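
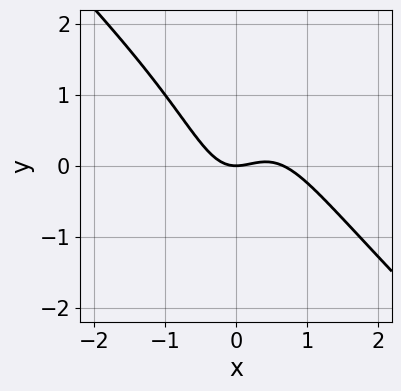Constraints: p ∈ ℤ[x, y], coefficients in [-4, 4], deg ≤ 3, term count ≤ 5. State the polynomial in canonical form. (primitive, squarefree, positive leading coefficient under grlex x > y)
First, deg p = 3.
Then, checking where it meets the axes: it crosses the y-axis at the gridline y = 0; it crosses the x-axis at the gridline x = 0.
Finally, fitting integer coefficients to these (and the overall shape) gives p.

3*x^3 + 2*x^2*y - x*y^2 - 2*x^2 + 2*y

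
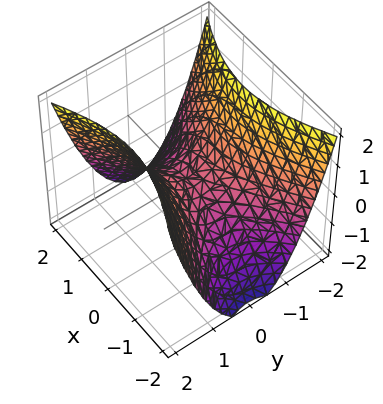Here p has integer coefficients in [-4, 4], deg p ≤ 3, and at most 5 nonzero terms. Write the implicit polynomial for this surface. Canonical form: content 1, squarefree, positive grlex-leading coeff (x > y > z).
x^2 - 2*y^2 + 2*z

(a) The degree is 2 — a saddle surface; a quadric.
(b) Symmetries: the x ↦ −x reflection is a symmetry, so x appears only in even powers; the y ↦ −y reflection is a symmetry, so y appears only in even powers.
(c) Observable constraints: one y-axis crossing is at y = 0; it meets the z-axis at z = 0 (among the integer gridlines); one x-axis crossing is at x = 0.
(d) Solving for integer coefficients yields p as stated.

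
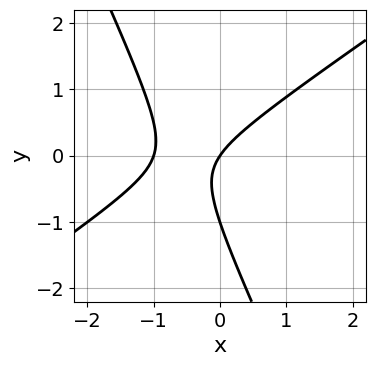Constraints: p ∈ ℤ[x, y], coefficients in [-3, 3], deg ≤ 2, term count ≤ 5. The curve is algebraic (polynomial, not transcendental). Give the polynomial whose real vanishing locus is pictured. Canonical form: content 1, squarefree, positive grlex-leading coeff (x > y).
First, degree: a generic line meets the curve in up to 2 points, so deg p = 2.
Next, reading off the gridlines: the y-axis gridline crossings are at y ∈ {-1, 0}; the x-axis gridline crossings are at x ∈ {-1, 0}.
Finally, fitting integer coefficients to these (and the overall shape) gives p.

3*x^2 - 3*x*y - 2*y^2 + 3*x - 2*y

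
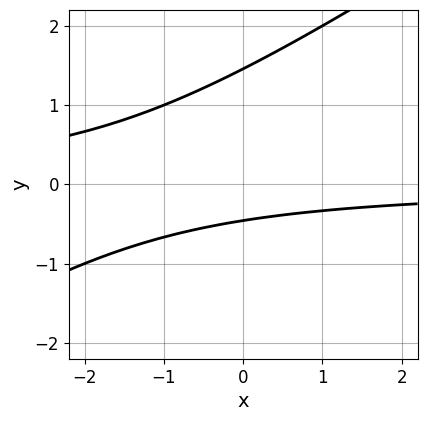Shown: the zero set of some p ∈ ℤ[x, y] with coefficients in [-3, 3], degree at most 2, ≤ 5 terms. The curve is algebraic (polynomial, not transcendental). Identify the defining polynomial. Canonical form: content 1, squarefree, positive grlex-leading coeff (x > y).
2*x*y - 3*y^2 + 3*y + 2

Degree: the shape is more complex than any degree-1 curve, so deg p = 2.
Checking where it meets the axes: no x-intercept at any integer in the box.
Matching integer coefficients to the picture gives p.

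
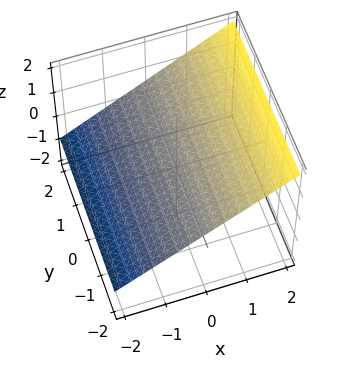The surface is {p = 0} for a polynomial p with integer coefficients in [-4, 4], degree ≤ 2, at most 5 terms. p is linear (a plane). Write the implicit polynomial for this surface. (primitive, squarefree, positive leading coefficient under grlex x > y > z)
2*x - 3*z + 2

The degree is 1 — every cross-section is a straight line — this is a plane.
From the axis intercepts and sections: it crosses the x-axis at the gridline x = -1; it misses every integer gridline on the y-axis.
Together with the visible shape, these determine p as stated.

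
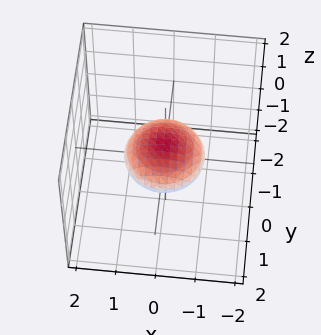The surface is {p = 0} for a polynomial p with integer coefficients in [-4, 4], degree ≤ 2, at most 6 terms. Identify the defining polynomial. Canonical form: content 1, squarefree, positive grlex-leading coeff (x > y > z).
x^2 + y^2 + 3*z^2 - 1

(a) Degree: bounded and convex; a quadric, so deg p = 2.
(b) By symmetry, the z-axis is an axis of rotation, so x and y enter only as x² + y²; mirror symmetry z ↦ −z ⇒ only even powers of z.
(c) Against the integer gridlines: the x-axis gridline crossings are at x ∈ {-1, 1}; among the integer gridlines, it crosses the y-axis at y ∈ {-1, 1}; a circular section at z = 0 has radius exactly 1.
(d) These observations pin down the coefficients.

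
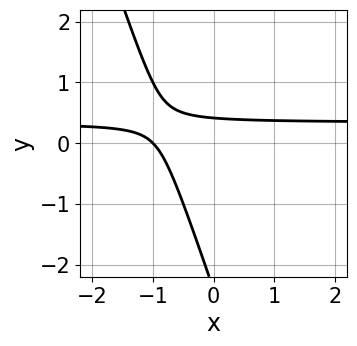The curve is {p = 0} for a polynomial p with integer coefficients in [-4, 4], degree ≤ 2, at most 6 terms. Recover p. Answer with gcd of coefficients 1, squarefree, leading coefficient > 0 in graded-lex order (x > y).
3*x*y + y^2 - x + 2*y - 1

1. Degree: a generic line meets the curve in up to 2 points, so deg p = 2.
2. Against the integer gridlines: it crosses the x-axis at the gridline x = -1.
3. Solving for integer coefficients yields p as stated.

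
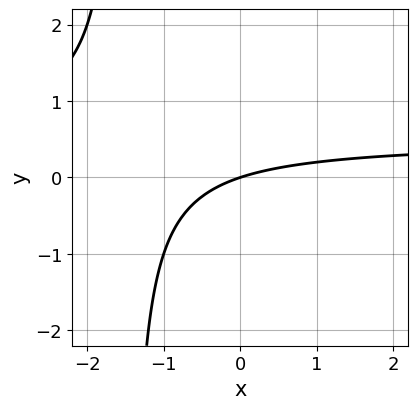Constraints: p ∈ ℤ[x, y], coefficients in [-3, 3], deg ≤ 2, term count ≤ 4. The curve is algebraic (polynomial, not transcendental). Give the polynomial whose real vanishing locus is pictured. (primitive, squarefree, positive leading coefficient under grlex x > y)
(a) The degree is 2 — no degree-1 curve has this shape.
(b) Reading off the gridlines: it meets the x-axis at x = 0 (among the integer gridlines); it meets the y-axis at y = 0 (among the integer gridlines).
(c) Fitting integer coefficients to these (and the overall shape) gives p.

2*x*y - x + 3*y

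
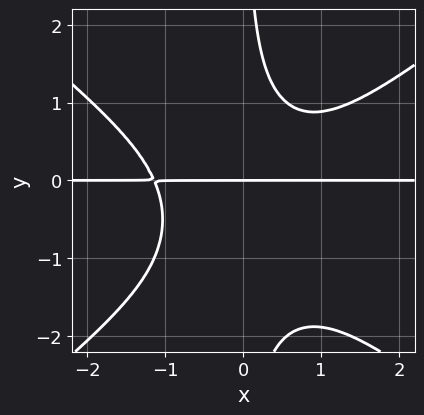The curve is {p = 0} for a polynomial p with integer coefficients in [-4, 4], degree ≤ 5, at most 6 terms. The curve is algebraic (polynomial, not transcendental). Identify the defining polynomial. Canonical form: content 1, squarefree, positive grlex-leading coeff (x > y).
(a) Degree: the shape is more complex than any degree-3 curve, so deg p = 4.
(b) Checking where it meets the axes: every point of the x-axis in the box is on the curve; one y-axis crossing is at y = 0.
(c) Solving for integer coefficients yields p as stated.

2*x^3*y - 3*x*y^3 - 3*x*y^2 + 3*y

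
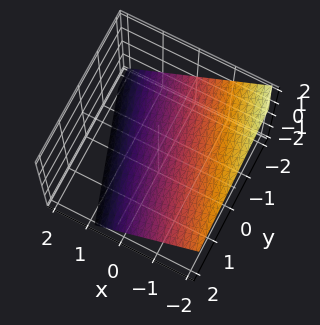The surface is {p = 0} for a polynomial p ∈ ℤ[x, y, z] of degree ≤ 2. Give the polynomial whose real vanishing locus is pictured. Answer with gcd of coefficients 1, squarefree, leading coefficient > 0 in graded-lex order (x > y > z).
3*x + y + 3*z + 2

Degree: the surface is flat (a plane), so deg p = 1.
From the axis intercepts and sections: it crosses the y-axis at the gridline y = -2.
Together with the visible shape, these determine p as stated.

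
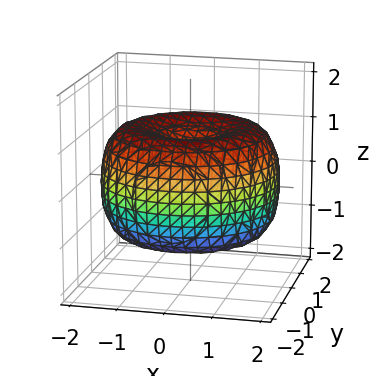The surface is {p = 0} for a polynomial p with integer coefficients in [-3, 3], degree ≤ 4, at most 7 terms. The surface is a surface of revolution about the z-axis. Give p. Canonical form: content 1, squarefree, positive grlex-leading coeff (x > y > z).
x^4 + 2*x^2*y^2 + y^4 - 3*x^2 - 3*y^2 + 3*z^2 - 2

The degree is 4 — the shape is more complex than any degree-3 surface.
By symmetry, every cross-section ⟂ z is a circle, so x, y appear only via x² + y².
Observable constraints: a circular section at z = 1 has radius between 0 and 1.
Matching integer coefficients to the picture gives p.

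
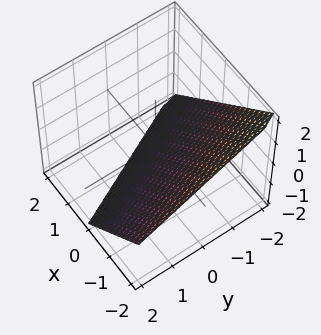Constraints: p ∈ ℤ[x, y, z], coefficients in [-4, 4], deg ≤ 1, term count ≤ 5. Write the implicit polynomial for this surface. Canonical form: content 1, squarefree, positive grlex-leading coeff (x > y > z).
(a) deg p = 1. Every cross-section is a straight line — this is a plane.
(b) Observable constraints: one y-axis crossing is at y = -2; one x-axis crossing is at x = -1.
(c) Solving for integer coefficients yields p as stated. Check: (0, 0, -1) on the z-axis lies on the surface, and p(0, 0, -1) = 0. ✓

2*x + y + 2*z + 2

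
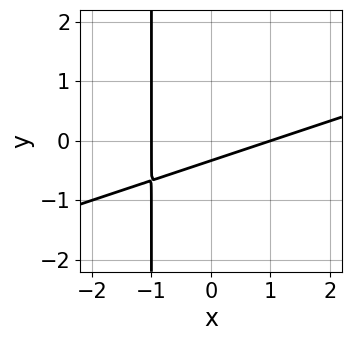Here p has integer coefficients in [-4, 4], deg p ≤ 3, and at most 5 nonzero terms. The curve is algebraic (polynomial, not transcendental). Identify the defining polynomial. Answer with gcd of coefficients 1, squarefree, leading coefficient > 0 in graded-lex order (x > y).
x^2 - 3*x*y - 3*y - 1

(a) The degree is 2 — the shape is more complex than any degree-1 curve.
(b) Observable constraints: the x-axis gridline crossings are at x ∈ {-1, 1}.
(c) These observations pin down the coefficients.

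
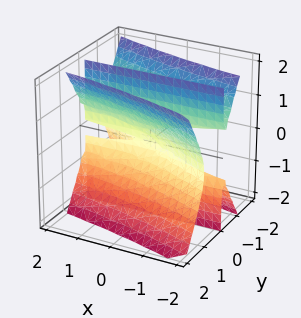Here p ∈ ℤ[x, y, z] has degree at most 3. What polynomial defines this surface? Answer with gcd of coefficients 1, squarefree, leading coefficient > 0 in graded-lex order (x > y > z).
x*y^2 + 2*y^3 - y*z^2

First, deg p = 3.
Then, reading off the gridlines: every point of the x-axis in the box is on the surface; the visible z-axis segment lies entirely on the surface; one y-axis crossing is at y = 0.
Finally, assembling these constraints gives the stated polynomial.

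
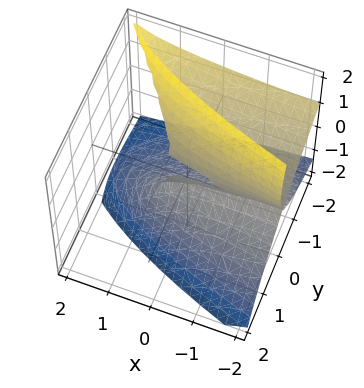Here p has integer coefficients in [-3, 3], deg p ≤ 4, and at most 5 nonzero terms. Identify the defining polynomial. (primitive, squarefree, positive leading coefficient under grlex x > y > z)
x*z^2 + 2*y*z^2 + z^3 + 2*y^2 + 2*y*z

1. I count 2 distinct pieces.
2. The degree is 3 — a generic line meets the surface in up to 3 points.
3. From the axis intercepts and sections: every point of the x-axis in the box is on the surface; one y-axis crossing is at y = 0; it meets the z-axis at z = 0 (among the integer gridlines).
4. Fitting integer coefficients to these (and the overall shape) gives p.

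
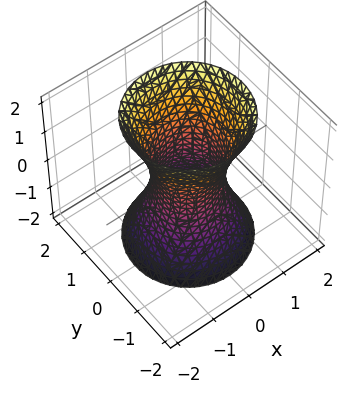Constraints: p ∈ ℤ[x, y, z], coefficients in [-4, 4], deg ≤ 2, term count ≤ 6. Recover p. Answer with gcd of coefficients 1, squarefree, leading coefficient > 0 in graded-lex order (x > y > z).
deg p = 2.
Symmetries: rotational symmetry about the z-axis ⇒ p depends on x, y only through x² + y²; the z ↦ −z reflection is a symmetry, so z appears only in even powers.
From the axis intercepts and sections: the surface avoids every integer z-axis point in the box; a circular section at z = 0 has radius between 0 and 1.
Matching integer coefficients to the picture gives p.

3*x^2 + 3*y^2 - z^2 - 2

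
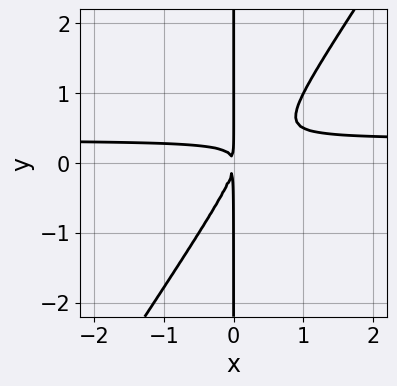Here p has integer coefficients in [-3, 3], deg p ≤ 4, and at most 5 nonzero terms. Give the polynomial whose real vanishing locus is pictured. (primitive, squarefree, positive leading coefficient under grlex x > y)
3*x^2*y - 2*x*y^2 - x^2

(a) Degree: a generic line meets the curve in up to 3 points, so deg p = 3.
(b) From the axis intercepts and sections: the visible y-axis segment lies entirely on the curve.
(c) Putting this together gives p.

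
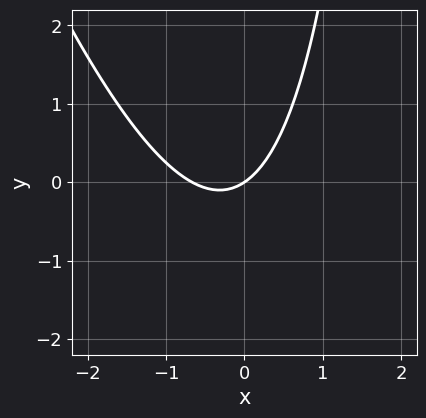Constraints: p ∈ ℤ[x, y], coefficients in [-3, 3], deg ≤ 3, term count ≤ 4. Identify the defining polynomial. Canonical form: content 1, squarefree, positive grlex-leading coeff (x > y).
3*x^2 + x*y + 2*x - 3*y

(a) deg p = 2. A generic line meets the curve in up to 2 points.
(b) From the axis intercepts and sections: it crosses the x-axis at the gridline x = 0; it meets the y-axis at y = 0 (among the integer gridlines).
(c) These observations pin down the coefficients.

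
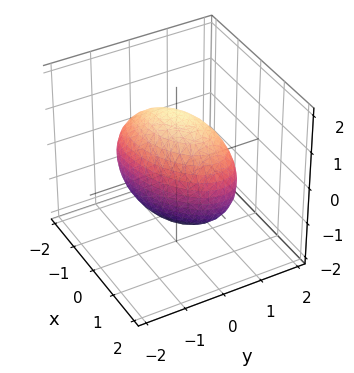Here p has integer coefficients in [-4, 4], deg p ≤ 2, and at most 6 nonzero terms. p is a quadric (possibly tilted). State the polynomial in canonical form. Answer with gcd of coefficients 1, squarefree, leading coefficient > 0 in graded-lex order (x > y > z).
(a) deg p = 2.
(b) Observable constraints: the y-axis gridline crossings are at y ∈ {-1, 1}.
(c) Assembling these constraints gives the stated polynomial.

x^2 - x*y + 2*y^2 + z^2 - 2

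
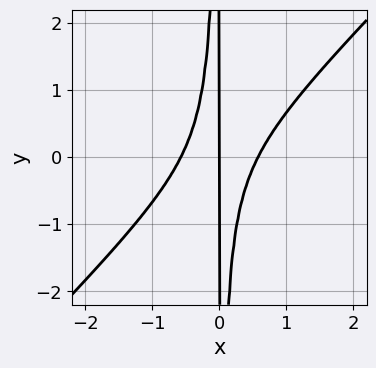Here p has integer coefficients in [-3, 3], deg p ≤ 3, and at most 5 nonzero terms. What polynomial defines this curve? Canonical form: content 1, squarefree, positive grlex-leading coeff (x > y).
Degree: the shape is more complex than any degree-2 curve, so deg p = 3.
From the visible intercepts: one x-axis crossing is at x = 0; every point of the y-axis in the box is on the curve.
Solving for integer coefficients yields p as stated.

3*x^3 - 3*x^2*y - x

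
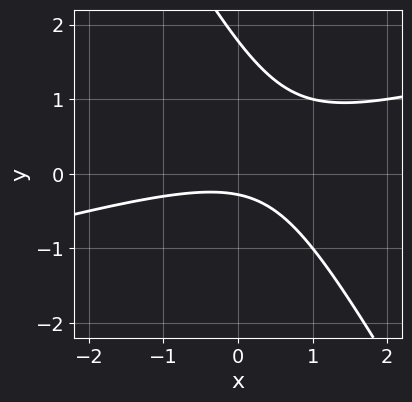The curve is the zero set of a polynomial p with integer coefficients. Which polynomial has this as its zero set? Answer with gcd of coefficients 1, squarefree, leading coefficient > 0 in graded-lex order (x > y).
x^2 - 3*x*y - 2*y^2 + 3*y + 1

First, deg p = 2. The shape is more complex than any degree-1 curve.
Then, from the visible intercepts: the curve avoids every integer x-axis point in the box.
Finally, the integer polynomial consistent with all of this is the stated p.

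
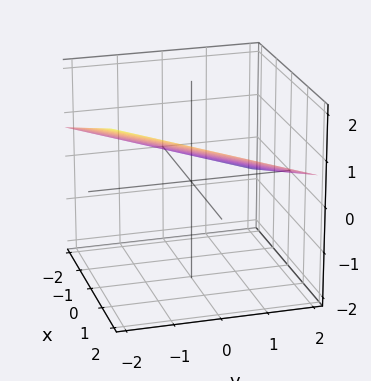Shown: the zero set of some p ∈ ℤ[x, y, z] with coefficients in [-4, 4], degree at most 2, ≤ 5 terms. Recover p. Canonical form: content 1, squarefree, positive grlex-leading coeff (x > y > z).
x - y - 3*z + 2

(a) Degree: the surface is flat (a plane), so deg p = 1.
(b) Checking where it meets the axes: it meets the y-axis at y = 2 (among the integer gridlines); it crosses the x-axis at the gridline x = -2.
(c) Fitting integer coefficients to these (and the overall shape) gives p.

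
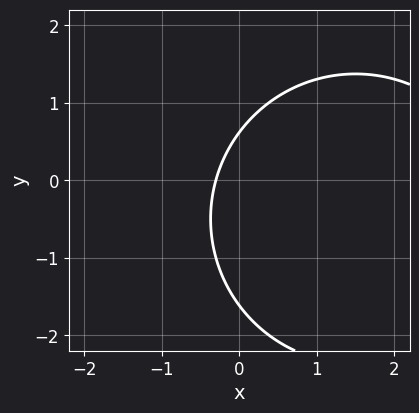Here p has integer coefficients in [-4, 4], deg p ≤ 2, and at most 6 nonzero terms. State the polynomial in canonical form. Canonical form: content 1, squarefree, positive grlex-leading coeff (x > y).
First, degree: the shape is more complex than any degree-1 curve, so deg p = 2.
Finally, solving for integer coefficients yields p as stated.

x^2 + y^2 - 3*x + y - 1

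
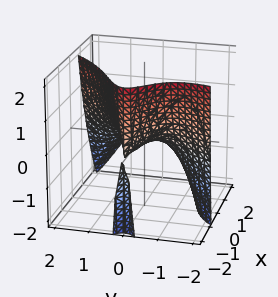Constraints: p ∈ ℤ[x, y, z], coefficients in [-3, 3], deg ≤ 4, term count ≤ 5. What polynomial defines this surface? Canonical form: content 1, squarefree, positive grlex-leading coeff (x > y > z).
2*x*y^2 - y^3 + x*z + 2*z

(a) There are 2 components.
(b) The degree is 3 — a generic line meets the surface in up to 3 points.
(c) Reading off the gridlines: one z-axis crossing is at z = 0; one y-axis crossing is at y = 0.
(d) These observations pin down the coefficients.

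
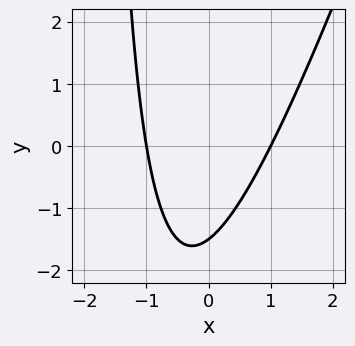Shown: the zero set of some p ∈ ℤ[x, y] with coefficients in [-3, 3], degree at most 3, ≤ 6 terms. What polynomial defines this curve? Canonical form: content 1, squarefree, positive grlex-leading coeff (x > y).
3*x^2 - x*y - 2*y - 3

(a) Degree: a generic line meets the curve in up to 2 points, so deg p = 2.
(b) Checking where it meets the axes: the x-axis gridline crossings are at x ∈ {-1, 1}.
(c) Together with the visible shape, these determine p as stated.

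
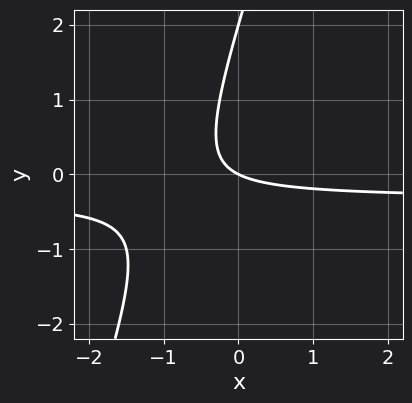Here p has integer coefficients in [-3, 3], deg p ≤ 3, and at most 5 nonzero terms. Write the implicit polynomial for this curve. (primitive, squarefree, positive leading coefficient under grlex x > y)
3*x*y - y^2 + x + 2*y

1. The degree is 2 — the shape is more complex than any degree-1 curve.
2. Observable constraints: one x-axis crossing is at x = 0; the y-axis gridline crossings are at y ∈ {0, 2}.
3. These observations pin down the coefficients.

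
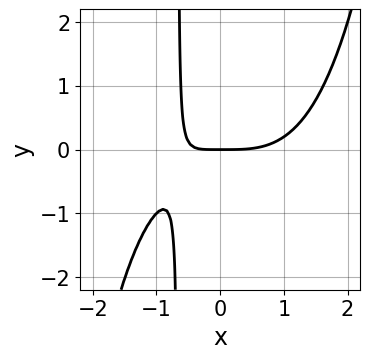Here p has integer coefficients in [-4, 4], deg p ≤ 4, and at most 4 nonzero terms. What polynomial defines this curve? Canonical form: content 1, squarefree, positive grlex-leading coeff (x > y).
The degree is 4 — no degree-3 curve has this shape.
From the axis intercepts and sections: one y-axis crossing is at y = 0; it crosses the x-axis at the gridline x = 0.
Solving for integer coefficients yields p as stated.

x^4 - 3*x*y - 2*y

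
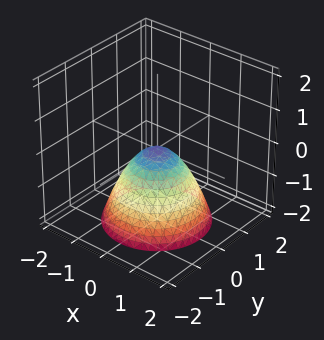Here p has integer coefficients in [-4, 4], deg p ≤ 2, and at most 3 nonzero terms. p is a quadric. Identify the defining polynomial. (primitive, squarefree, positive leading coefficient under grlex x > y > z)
x^2 + y^2 + z

First, the degree is 2 — a paraboloid; a quadric.
Then, symmetries: the surface is invariant under rotation about z: p = q(x² + y², z).
Then, reading off the gridlines: it crosses the y-axis at the gridline y = 0; a circular section at z = -2 has radius between 1 and 2; one x-axis crossing is at x = 0.
Finally, putting this together gives p.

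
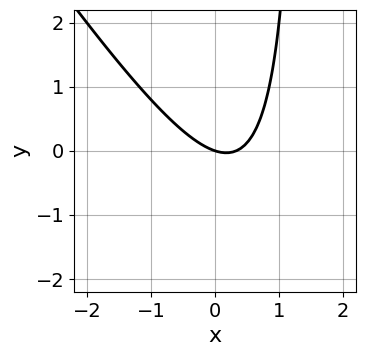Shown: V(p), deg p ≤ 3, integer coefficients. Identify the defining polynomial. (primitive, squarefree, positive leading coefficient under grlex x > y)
(a) The degree is 2 — a generic line meets the curve in up to 2 points.
(b) Observable constraints: it meets the x-axis at x = 0 (among the integer gridlines); one y-axis crossing is at y = 0.
(c) Together with the visible shape, these determine p as stated.

3*x^2 + 2*x*y - x - 3*y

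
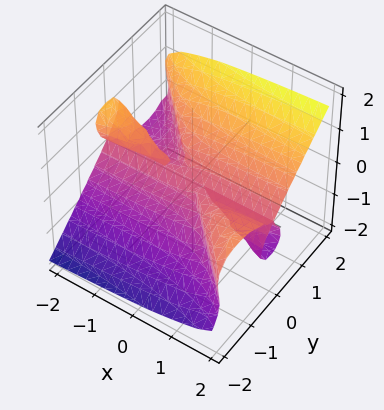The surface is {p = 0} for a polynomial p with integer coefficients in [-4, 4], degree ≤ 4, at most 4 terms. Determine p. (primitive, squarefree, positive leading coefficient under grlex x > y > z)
x*y^2 - x*z^2 + y^3 - 2*z^3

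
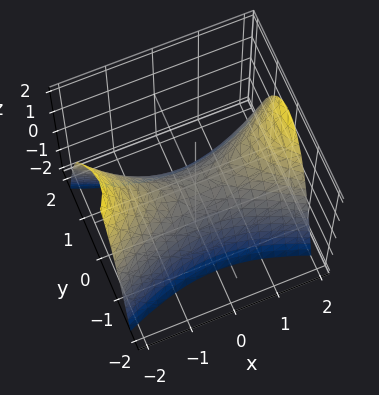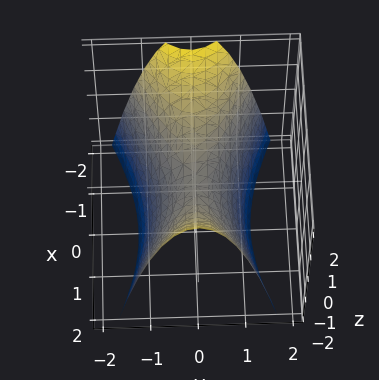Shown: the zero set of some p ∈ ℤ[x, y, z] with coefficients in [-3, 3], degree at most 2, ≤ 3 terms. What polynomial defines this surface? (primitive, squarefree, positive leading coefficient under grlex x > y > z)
x^2 - 3*y^2 - 2*z

1. Degree: a hyperbolic paraboloid; a quadric, so deg p = 2.
2. Symmetries: it's symmetric under y → −y, forcing even powers of y; mirror symmetry x ↦ −x ⇒ only even powers of x.
3. Against the integer gridlines: it meets the x-axis at x = 0 (among the integer gridlines); one y-axis crossing is at y = 0; one z-axis crossing is at z = 0.
4. The integer polynomial consistent with all of this is the stated p.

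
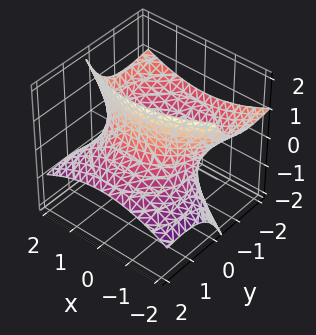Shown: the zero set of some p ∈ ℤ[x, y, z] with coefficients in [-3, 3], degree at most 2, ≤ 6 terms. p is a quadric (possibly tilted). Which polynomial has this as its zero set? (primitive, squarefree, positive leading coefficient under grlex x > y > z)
First, the degree is 2 — no degree-1 surface has this shape.
Next, against the integer gridlines: the surface avoids every integer z-axis point in the box.
Finally, the integer polynomial consistent with all of this is the stated p.

x^2 + y^2 + 3*y*z - z^2 - 2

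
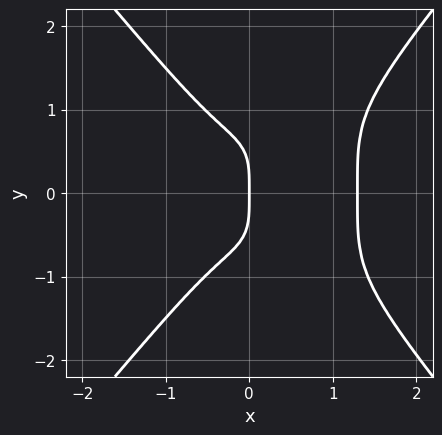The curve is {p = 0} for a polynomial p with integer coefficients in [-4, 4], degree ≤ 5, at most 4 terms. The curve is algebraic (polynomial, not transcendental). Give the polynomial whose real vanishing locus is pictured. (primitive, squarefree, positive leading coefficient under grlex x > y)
2*x^4 - y^4 - 2*x^3 - x

1. deg p = 4. The shape is more complex than any degree-3 curve.
2. Symmetries: the y ↦ −y reflection is a symmetry, so y appears only in even powers.
3. Observable constraints: it meets the y-axis at y = 0 (among the integer gridlines); it meets the x-axis at x = 0 (among the integer gridlines).
4. Assembling these constraints gives the stated polynomial.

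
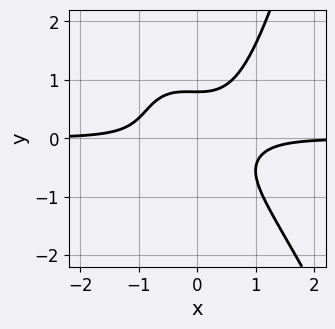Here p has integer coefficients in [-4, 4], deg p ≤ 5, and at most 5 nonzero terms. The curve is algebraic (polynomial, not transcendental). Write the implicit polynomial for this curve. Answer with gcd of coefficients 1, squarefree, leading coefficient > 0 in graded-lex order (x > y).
First, the degree is 4 — the shape is more complex than any degree-3 curve.
Next, observable constraints: it misses every integer gridline on the x-axis.
Finally, these observations pin down the coefficients.

3*x^3*y + x^2*y^2 - 2*y^3 + 1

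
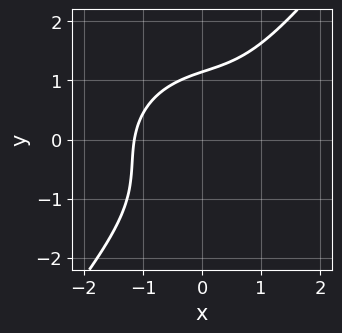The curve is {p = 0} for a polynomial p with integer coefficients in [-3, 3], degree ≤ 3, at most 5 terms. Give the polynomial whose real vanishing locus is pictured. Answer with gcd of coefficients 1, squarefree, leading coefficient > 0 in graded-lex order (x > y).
1. The degree is 3 — a generic line meets the curve in up to 3 points.
2. Matching integer coefficients to the picture gives p.

2*x^3 - x^2*y + 2*x*y^2 - 2*y^3 + 3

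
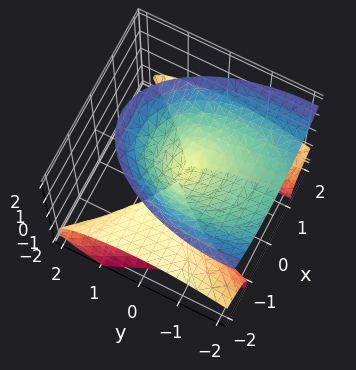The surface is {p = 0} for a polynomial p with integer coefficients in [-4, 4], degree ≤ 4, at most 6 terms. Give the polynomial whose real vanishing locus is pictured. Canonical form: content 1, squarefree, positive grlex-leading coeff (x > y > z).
3*x^2*z + 2*y*z^2 - 2*z^3 + 2*y^2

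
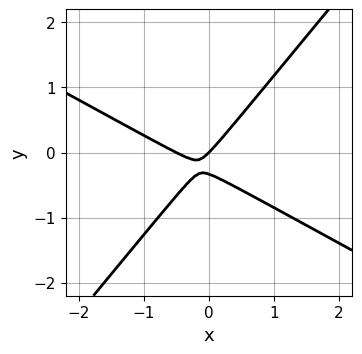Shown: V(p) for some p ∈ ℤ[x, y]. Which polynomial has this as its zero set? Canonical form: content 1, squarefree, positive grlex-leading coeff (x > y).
1. deg p = 2.
2. From the visible intercepts: one x-axis crossing is at x = 0; one y-axis crossing is at y = 0.
3. These observations pin down the coefficients.

2*x^2 + 2*x*y - 3*y^2 + x - y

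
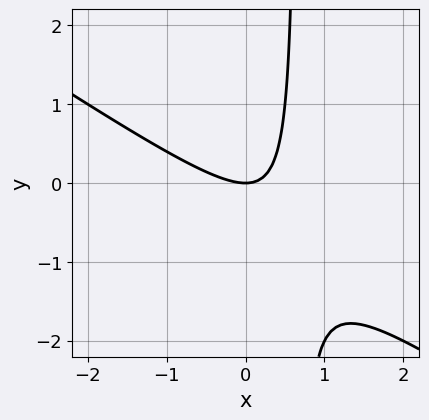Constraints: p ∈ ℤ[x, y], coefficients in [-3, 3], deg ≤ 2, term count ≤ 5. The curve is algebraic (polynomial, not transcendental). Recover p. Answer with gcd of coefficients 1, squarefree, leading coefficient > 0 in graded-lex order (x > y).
2*x^2 + 3*x*y - 2*y

The degree is 2 — the shape is more complex than any degree-1 curve.
From the axis intercepts and sections: it crosses the y-axis at the gridline y = 0; it meets the x-axis at x = 0 (among the integer gridlines).
The integer polynomial consistent with all of this is the stated p.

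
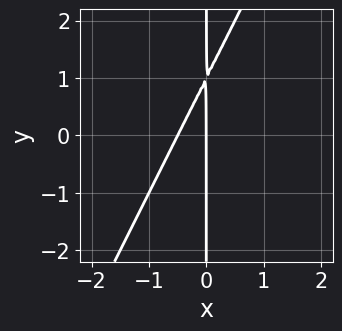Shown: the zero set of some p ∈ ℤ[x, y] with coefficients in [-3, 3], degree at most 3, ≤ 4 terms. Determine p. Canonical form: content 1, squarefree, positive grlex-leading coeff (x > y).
2*x^2 - x*y + x

1. deg p = 2.
2. Reading off the gridlines: every point of the y-axis in the box is on the curve; it crosses the x-axis at the gridline x = 0.
3. Matching integer coefficients to the picture gives p.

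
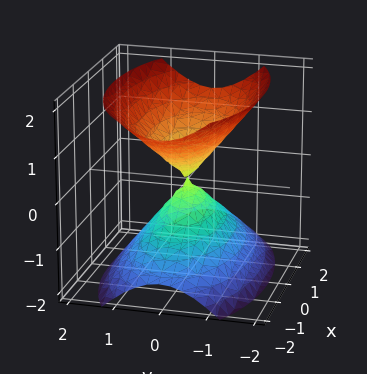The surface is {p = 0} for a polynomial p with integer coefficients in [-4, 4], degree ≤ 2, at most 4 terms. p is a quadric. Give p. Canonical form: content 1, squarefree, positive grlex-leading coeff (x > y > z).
(a) The picture has 2 separate pieces. Treating them together as one polynomial.
(b) The degree is 2 — a double cone through the origin; a quadric.
(c) Symmetries: the x ↦ −x reflection is a symmetry, so x appears only in even powers; the z ↦ −z reflection is a symmetry, so z appears only in even powers; it's symmetric under y → −y, forcing even powers of y.
(d) Against the integer gridlines: it crosses the z-axis at the gridline z = 0; one x-axis crossing is at x = 0; it crosses the y-axis at the gridline y = 0.
(e) Assembling these constraints gives the stated polynomial.

x^2 + 3*y^2 - 2*z^2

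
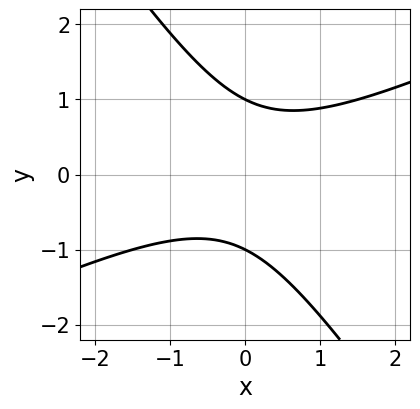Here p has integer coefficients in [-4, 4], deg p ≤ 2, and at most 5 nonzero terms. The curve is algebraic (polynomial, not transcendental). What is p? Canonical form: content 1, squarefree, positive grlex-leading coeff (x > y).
2*x^2 - 3*x*y - 3*y^2 + 3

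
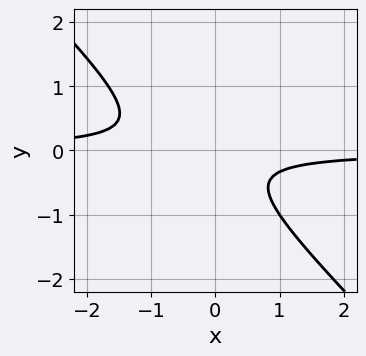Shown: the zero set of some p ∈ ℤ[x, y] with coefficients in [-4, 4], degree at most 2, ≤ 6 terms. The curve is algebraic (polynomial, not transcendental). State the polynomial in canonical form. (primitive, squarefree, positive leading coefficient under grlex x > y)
1. Degree: the shape is more complex than any degree-1 curve, so deg p = 2.
2. Against the integer gridlines: the curve avoids every integer y-axis point in the box; it misses every integer gridline on the x-axis.
3. Solving for integer coefficients yields p as stated.

3*x*y + 3*y^2 + y + 1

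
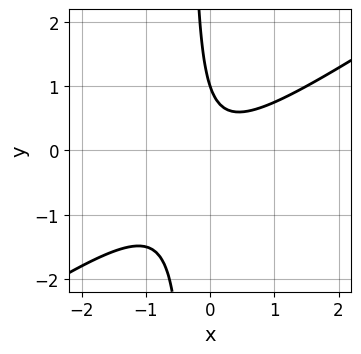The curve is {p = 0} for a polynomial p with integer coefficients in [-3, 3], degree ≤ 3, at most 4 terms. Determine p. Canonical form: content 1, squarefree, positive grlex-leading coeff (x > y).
Degree: a generic line meets the curve in up to 2 points, so deg p = 2.
Reading off the gridlines: it misses every integer gridline on the x-axis; one y-axis crossing is at y = 1.
Together with the visible shape, these determine p as stated.

2*x^2 - 3*x*y - y + 1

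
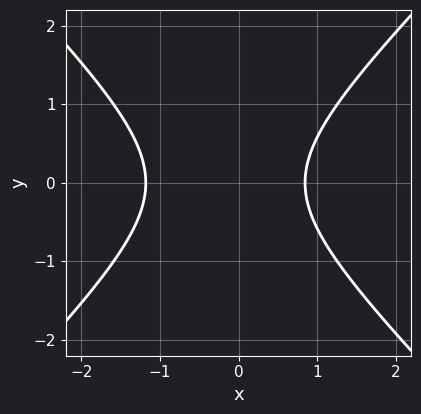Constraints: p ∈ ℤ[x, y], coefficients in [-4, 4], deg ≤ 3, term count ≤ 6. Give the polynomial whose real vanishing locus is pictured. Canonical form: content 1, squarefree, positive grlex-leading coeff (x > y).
3*x^2 - 3*y^2 + x - 3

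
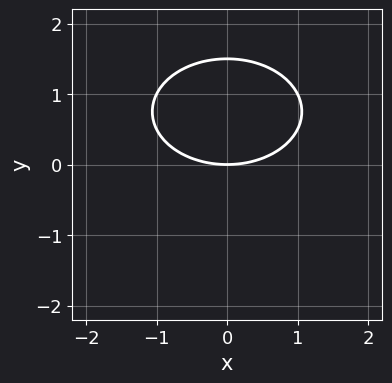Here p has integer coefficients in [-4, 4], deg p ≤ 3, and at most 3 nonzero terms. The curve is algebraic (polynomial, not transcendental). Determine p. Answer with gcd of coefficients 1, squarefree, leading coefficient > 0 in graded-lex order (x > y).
x^2 + 2*y^2 - 3*y

1. Degree: the shape is more complex than any degree-1 curve, so deg p = 2.
2. Symmetries: mirror symmetry x ↦ −x ⇒ only even powers of x.
3. Against the integer gridlines: one x-axis crossing is at x = 0; it crosses the y-axis at the gridline y = 0.
4. Fitting integer coefficients to these (and the overall shape) gives p.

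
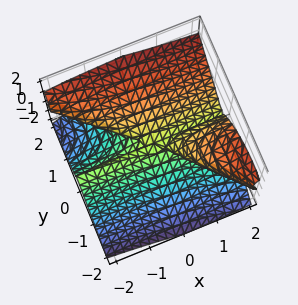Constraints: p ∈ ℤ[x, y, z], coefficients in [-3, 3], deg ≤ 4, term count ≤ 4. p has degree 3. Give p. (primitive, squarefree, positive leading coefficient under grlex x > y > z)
First, the degree is 3 — the shape is more complex than any degree-2 surface.
Then, observable constraints: the visible x-axis segment lies entirely on the surface; it crosses the y-axis at the gridline y = 0.
Finally, solving for integer coefficients yields p as stated.

3*x*y^2 - 2*x*y*z + 3*y^3 - 3*z^3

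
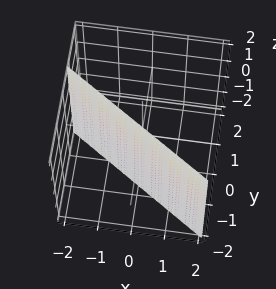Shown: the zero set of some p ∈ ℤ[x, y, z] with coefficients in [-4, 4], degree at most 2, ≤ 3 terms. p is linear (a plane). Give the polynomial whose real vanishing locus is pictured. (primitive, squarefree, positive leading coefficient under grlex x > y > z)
2*x + 3*y + 2

The degree is 1 — every cross-section is a straight line — this is a plane.
From the axis intercepts and sections: it meets the x-axis at x = -1 (among the integer gridlines); no z-intercept at any integer in the box.
Solving for integer coefficients yields p as stated.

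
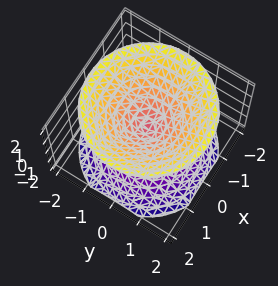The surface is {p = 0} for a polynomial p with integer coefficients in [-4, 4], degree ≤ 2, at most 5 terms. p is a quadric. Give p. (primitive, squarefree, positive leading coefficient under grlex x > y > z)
x^2 + y^2 - z^2

First, I count 2 distinct pieces. Treating them together as one polynomial.
Then, degree: a double cone through the origin; a quadric, so deg p = 2.
Then, symmetries: mirror symmetry z ↦ −z ⇒ only even powers of z; the z-axis is an axis of rotation, so x and y enter only as x² + y².
Next, observable constraints: it crosses the x-axis at the gridline x = 0; it crosses the y-axis at the gridline y = 0; a circular section at z = -1 has radius exactly 1; one z-axis crossing is at z = 0.
Finally, matching integer coefficients to the picture gives p.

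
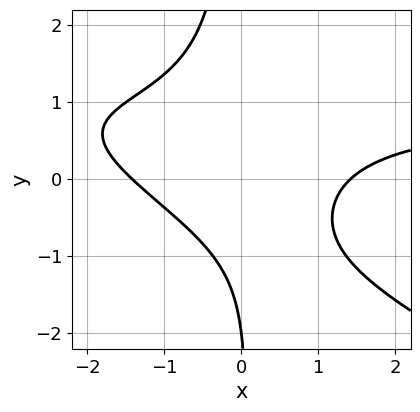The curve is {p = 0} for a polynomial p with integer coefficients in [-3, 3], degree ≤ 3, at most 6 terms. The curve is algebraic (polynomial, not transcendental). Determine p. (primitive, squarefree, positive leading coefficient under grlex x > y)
x^2*y + 2*x*y^2 - x^2 + y + 2

1. deg p = 3. A generic line meets the curve in up to 3 points.
2. Against the integer gridlines: one y-axis crossing is at y = -2.
3. Putting this together gives p.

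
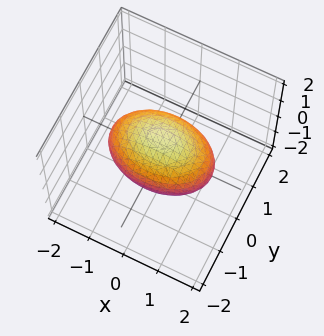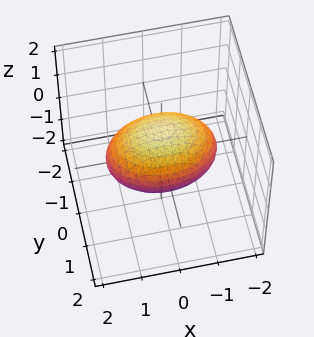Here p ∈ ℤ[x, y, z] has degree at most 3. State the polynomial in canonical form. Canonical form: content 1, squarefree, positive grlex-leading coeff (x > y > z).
x^2 + 2*y^2 + 2*z^2 - 2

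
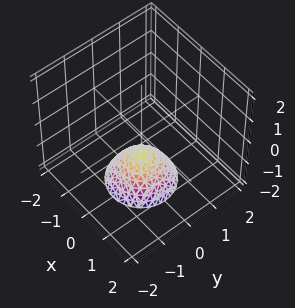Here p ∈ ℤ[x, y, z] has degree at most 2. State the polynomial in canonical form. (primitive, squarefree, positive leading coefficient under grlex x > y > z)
x^2 + y^2 + z + 1

deg p = 2. A generic line meets the surface in up to 2 points.
Symmetries: rotational symmetry about the z-axis ⇒ p depends on x, y only through x² + y².
From the axis intercepts and sections: it misses every integer gridline on the x-axis; one z-axis crossing is at z = -1; the surface avoids every integer y-axis point in the box; a circular section at z = -2 has radius exactly 1.
The integer polynomial consistent with all of this is the stated p.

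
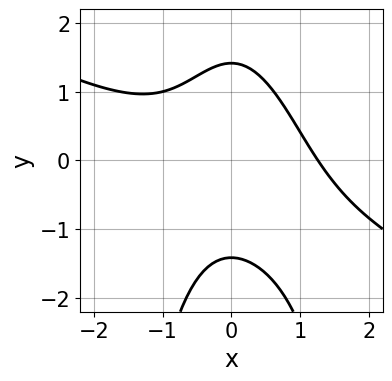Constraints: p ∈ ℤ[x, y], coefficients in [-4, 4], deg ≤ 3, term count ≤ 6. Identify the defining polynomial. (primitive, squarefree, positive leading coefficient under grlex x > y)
x^3 + 2*x^2*y + y^2 - 2

(a) The degree is 3 — the shape is more complex than any degree-2 curve.
(b) Solving for integer coefficients yields p as stated.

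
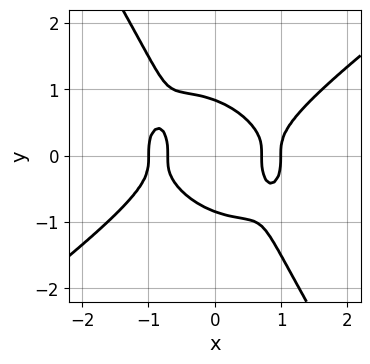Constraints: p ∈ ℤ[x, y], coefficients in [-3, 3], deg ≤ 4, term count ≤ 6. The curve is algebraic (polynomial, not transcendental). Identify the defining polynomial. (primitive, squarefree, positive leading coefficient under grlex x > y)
First, deg p = 4.
Then, from the axis intercepts and sections: among the integer gridlines, it crosses the x-axis at x ∈ {-1, 1}.
Finally, together with the visible shape, these determine p as stated.

2*x^4 - 3*x*y^3 - 2*y^4 - 3*x^2 + 1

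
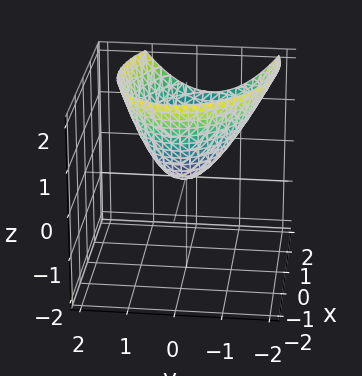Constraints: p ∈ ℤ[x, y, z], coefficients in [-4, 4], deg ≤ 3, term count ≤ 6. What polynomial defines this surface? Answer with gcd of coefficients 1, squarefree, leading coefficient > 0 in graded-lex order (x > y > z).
(a) The degree is 2 — no degree-1 surface has this shape.
(b) Against the integer gridlines: it meets the z-axis at z = 0 (among the integer gridlines); it crosses the x-axis at the gridline x = 0; it meets the y-axis at y = 0 (among the integer gridlines).
(c) These observations pin down the coefficients.

2*x^2 + x*y - 2*x*z + 3*y^2 - 3*z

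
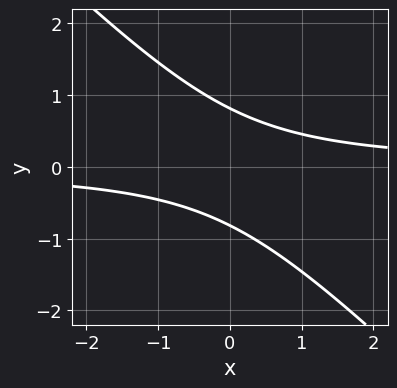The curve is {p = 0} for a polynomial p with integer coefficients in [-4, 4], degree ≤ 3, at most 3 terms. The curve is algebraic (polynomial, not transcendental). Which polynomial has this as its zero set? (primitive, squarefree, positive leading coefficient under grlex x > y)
First, degree: the shape is more complex than any degree-1 curve, so deg p = 2.
Then, from the visible intercepts: no x-intercept at any integer in the box.
Finally, fitting integer coefficients to these (and the overall shape) gives p.

3*x*y + 3*y^2 - 2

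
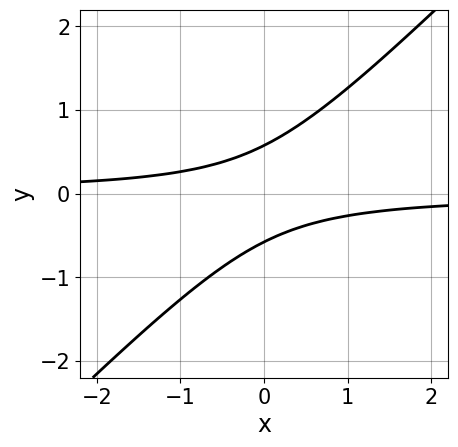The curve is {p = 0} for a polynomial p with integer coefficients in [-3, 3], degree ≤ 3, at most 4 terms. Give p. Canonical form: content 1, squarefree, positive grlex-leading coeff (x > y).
Degree: the shape is more complex than any degree-1 curve, so deg p = 2.
Against the integer gridlines: the curve avoids every integer x-axis point in the box.
These observations pin down the coefficients.

3*x*y - 3*y^2 + 1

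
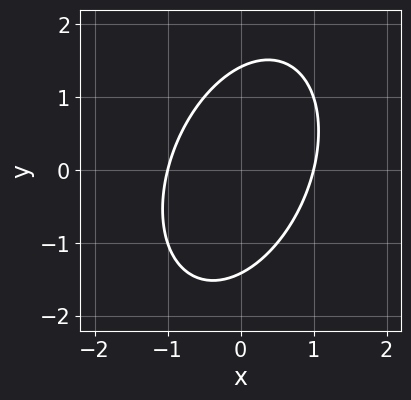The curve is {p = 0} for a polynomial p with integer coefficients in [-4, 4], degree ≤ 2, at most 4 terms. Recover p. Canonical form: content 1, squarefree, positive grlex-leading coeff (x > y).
1. Degree: a generic line meets the curve in up to 2 points, so deg p = 2.
2. Checking where it meets the axes: the x-axis gridline crossings are at x ∈ {-1, 1}.
3. Together with the visible shape, these determine p as stated.

2*x^2 - x*y + y^2 - 2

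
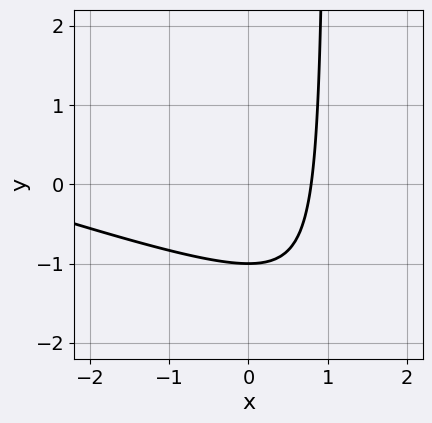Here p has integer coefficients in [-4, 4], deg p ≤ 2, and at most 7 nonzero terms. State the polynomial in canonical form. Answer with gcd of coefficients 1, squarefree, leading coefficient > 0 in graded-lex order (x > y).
1. The degree is 2 — no degree-1 curve has this shape.
2. Observable constraints: it meets the y-axis at y = -1 (among the integer gridlines).
3. Solving for integer coefficients yields p as stated.

x^2 + 3*x*y + 3*x - 3*y - 3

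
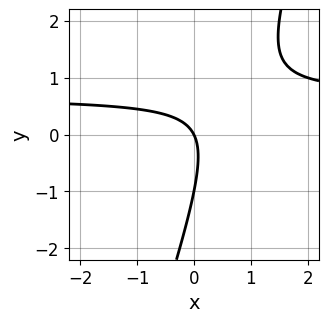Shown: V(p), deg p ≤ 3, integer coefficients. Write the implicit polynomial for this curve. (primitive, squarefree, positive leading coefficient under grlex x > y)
3*x*y - y^2 - 2*x - y

First, the degree is 2 — no degree-1 curve has this shape.
Then, from the visible intercepts: the y-axis gridline crossings are at y ∈ {-1, 0}; it crosses the x-axis at the gridline x = 0.
Finally, assembling these constraints gives the stated polynomial.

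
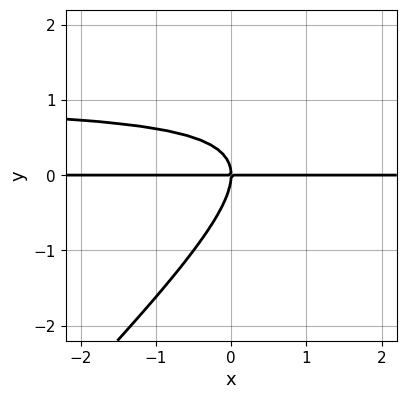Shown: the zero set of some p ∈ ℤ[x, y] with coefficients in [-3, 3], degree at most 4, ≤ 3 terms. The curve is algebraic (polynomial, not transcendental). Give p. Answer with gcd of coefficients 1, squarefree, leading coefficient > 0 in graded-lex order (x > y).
x*y^2 - y^3 - x*y

First, degree: no degree-2 curve has this shape, so deg p = 3.
Then, against the integer gridlines: it crosses the y-axis at the gridline y = 0; the visible x-axis segment lies entirely on the curve.
Finally, assembling these constraints gives the stated polynomial.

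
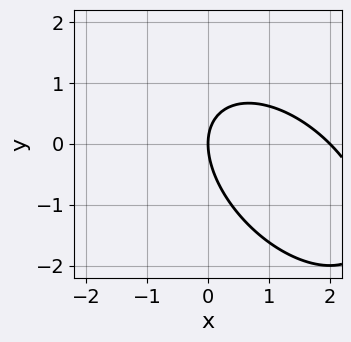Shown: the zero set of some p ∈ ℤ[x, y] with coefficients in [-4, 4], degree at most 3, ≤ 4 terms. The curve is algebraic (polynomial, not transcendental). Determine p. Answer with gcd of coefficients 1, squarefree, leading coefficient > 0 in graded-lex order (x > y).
deg p = 2.
Observable constraints: among the integer gridlines, it crosses the x-axis at x ∈ {0, 2}; one y-axis crossing is at y = 0.
Fitting integer coefficients to these (and the overall shape) gives p.

x^2 + x*y + y^2 - 2*x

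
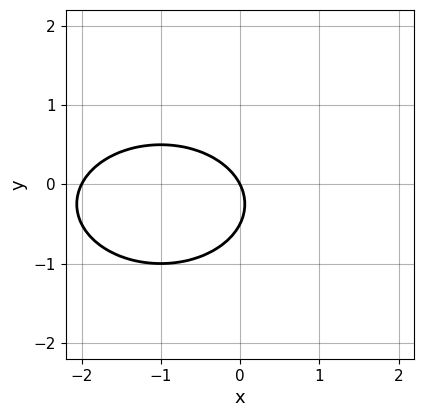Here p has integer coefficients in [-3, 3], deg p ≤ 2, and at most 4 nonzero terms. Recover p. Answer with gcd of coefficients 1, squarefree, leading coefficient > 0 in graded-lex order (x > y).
x^2 + 2*y^2 + 2*x + y

First, the degree is 2 — the shape is more complex than any degree-1 curve.
Then, observable constraints: it meets the y-axis at y = 0 (among the integer gridlines); the x-axis gridline crossings are at x ∈ {-2, 0}.
Finally, putting this together gives p.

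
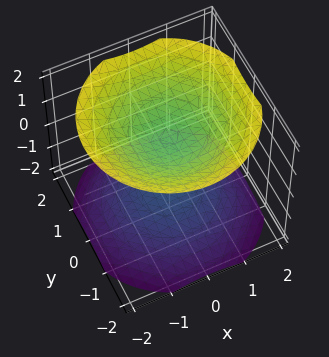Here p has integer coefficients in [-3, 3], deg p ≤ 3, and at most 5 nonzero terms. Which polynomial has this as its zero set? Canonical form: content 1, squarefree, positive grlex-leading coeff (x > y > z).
1. I count 2 distinct pieces.
2. Degree: two sheets facing apart; a quadric, so deg p = 2.
3. Symmetries: it's symmetric under z → −z, forcing even powers of z; every cross-section ⟂ z is a circle, so x, y appear only via x² + y².
4. From the visible intercepts: the surface avoids every integer y-axis point in the box; among the integer gridlines, it crosses the z-axis at z ∈ {-1, 1}.
5. Solving for integer coefficients yields p as stated.

2*x^2 + 2*y^2 - 3*z^2 + 3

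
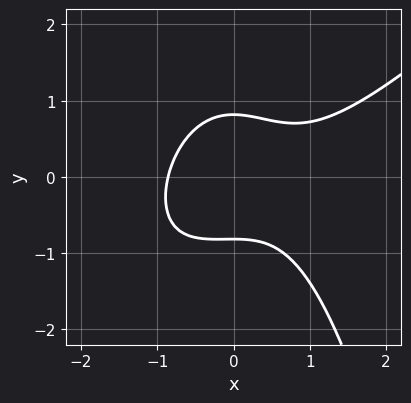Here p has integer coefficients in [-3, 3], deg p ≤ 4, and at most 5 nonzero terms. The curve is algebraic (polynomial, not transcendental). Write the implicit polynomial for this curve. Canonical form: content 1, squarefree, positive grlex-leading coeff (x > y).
2*x^3 - 2*x^2*y - x^2 - 3*y^2 + 2

Degree: the shape is more complex than any degree-2 curve, so deg p = 3.
Putting this together gives p.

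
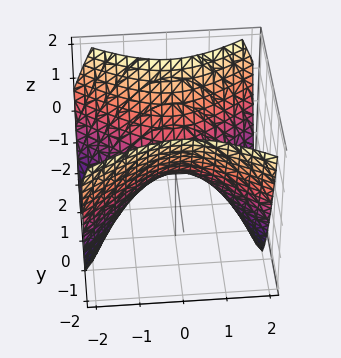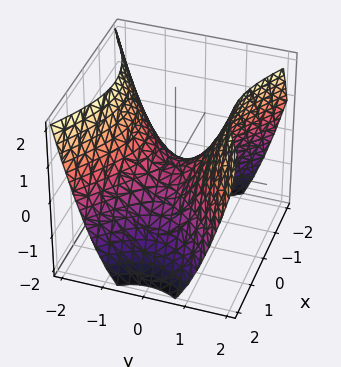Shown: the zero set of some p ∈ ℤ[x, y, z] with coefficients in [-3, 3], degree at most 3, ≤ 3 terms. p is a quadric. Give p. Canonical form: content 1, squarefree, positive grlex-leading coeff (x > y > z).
First, the degree is 2 — a saddle surface; a quadric.
Then, symmetries: it's symmetric under y → −y, forcing even powers of y; it's symmetric under x → −x, forcing even powers of x.
Then, from the visible intercepts: it crosses the x-axis at the gridline x = 0; one y-axis crossing is at y = 0.
Finally, the integer polynomial consistent with all of this is the stated p.

2*x^2 - 3*y^2 + 3*z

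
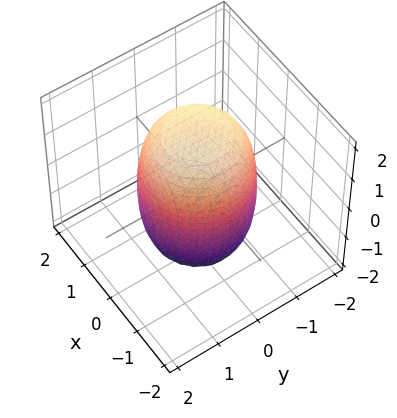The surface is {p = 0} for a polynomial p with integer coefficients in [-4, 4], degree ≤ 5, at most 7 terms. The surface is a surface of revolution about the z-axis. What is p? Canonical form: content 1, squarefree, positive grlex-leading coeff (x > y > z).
First, degree: a generic line meets the surface in up to 4 points, so deg p = 4.
Next, symmetry: the surface is invariant under rotation about z: p = q(x² + y², z).
Next, against the integer gridlines: a circular section at z = -1 has radius between 1 and 2.
Finally, the integer polynomial consistent with all of this is the stated p.

2*x^4 + 4*x^2*y^2 + 2*y^4 - x^2 - y^2 + z^2 - 3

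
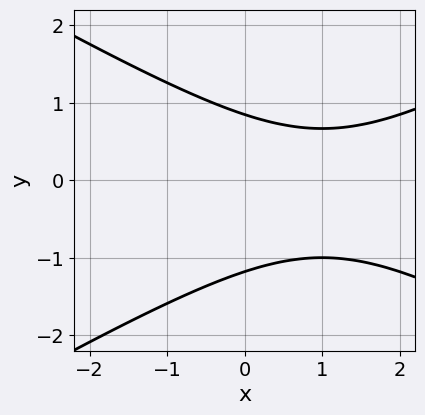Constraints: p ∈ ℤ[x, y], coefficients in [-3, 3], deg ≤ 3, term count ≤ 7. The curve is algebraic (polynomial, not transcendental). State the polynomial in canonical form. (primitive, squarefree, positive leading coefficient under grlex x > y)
1. deg p = 2. A generic line meets the curve in up to 2 points.
2. Against the integer gridlines: no x-intercept at any integer in the box.
3. The integer polynomial consistent with all of this is the stated p.

x^2 - 3*y^2 - 2*x - y + 3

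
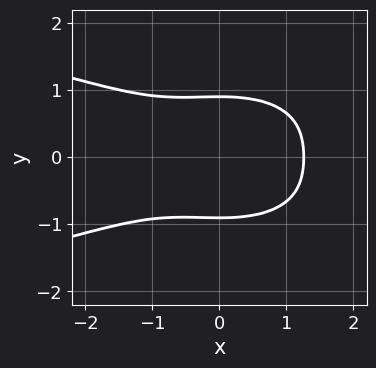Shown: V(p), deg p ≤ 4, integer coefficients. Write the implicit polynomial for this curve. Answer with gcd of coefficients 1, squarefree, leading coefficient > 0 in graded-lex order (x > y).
(a) The degree is 4 — a generic line meets the curve in up to 4 points.
(b) Symmetries: the y ↦ −y reflection is a symmetry, so y appears only in even powers.
(c) Solving for integer coefficients yields p as stated.

x^2*y^2 + 3*y^4 + x^3 - 2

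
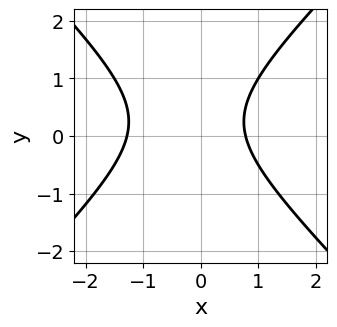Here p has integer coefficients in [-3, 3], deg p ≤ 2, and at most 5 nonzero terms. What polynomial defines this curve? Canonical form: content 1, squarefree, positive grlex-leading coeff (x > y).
2*x^2 - 2*y^2 + x + y - 2

(a) deg p = 2. The shape is more complex than any degree-1 curve.
(b) From the visible intercepts: no y-intercept at any integer in the box.
(c) Solving for integer coefficients yields p as stated.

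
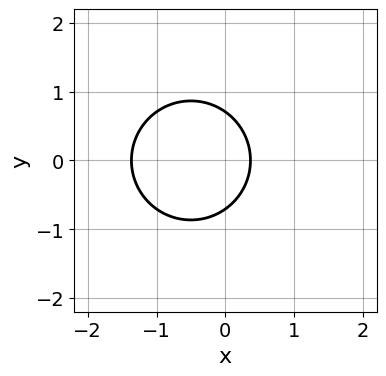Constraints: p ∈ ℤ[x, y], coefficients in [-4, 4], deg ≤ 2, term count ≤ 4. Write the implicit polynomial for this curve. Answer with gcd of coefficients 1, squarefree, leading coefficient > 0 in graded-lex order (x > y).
2*x^2 + 2*y^2 + 2*x - 1

First, degree: no degree-1 curve has this shape, so deg p = 2.
Then, symmetries: it's symmetric under y → −y, forcing even powers of y.
Finally, solving for integer coefficients yields p as stated.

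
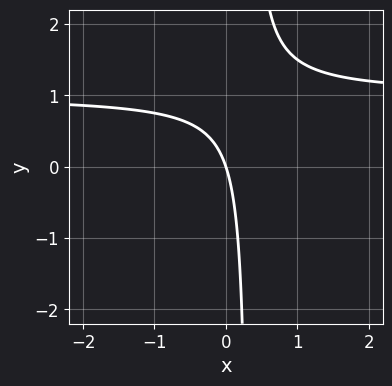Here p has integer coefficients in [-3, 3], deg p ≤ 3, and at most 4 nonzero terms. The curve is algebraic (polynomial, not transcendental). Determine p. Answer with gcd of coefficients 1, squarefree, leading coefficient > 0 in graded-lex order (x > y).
3*x*y - 3*x - y

1. Degree: the shape is more complex than any degree-1 curve, so deg p = 2.
2. Against the integer gridlines: one y-axis crossing is at y = 0; it meets the x-axis at x = 0 (among the integer gridlines).
3. These observations pin down the coefficients.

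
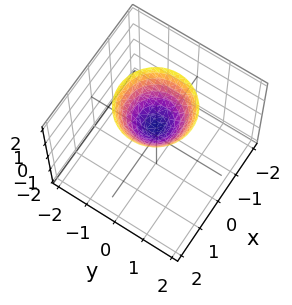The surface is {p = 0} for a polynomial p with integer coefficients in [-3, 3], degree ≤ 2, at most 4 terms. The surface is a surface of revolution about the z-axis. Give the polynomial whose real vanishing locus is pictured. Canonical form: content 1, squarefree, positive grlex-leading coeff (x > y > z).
The degree is 2 — no degree-1 surface has this shape.
Symmetries: rotational symmetry about the z-axis ⇒ p depends on x, y only through x² + y².
Observable constraints: the surface avoids every integer x-axis point in the box; a circular section at z = 2 has radius between 1 and 2.
These observations pin down the coefficients.

3*x^2 + 3*y^2 - 3*z + 2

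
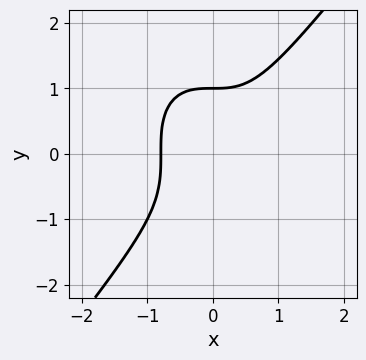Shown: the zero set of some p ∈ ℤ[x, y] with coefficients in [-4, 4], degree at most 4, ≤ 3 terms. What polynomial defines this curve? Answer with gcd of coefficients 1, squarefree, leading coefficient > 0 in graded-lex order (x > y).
2*x^3 - y^3 + 1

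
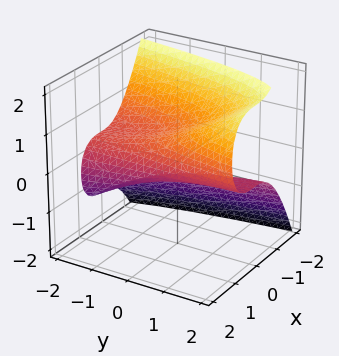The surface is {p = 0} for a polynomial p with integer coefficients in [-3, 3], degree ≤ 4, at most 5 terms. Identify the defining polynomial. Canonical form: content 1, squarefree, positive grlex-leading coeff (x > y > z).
3*x^3 - 2*y*z + 3*z^2 - z - 1

(a) The degree is 3 — the shape is more complex than any degree-2 surface.
(b) Checking where it meets the axes: the surface avoids every integer y-axis point in the box.
(c) These observations pin down the coefficients.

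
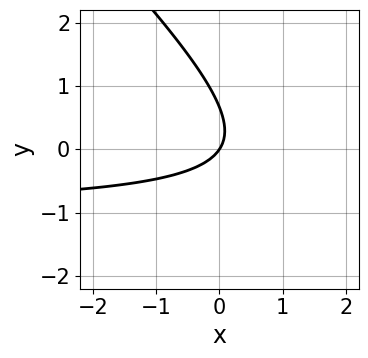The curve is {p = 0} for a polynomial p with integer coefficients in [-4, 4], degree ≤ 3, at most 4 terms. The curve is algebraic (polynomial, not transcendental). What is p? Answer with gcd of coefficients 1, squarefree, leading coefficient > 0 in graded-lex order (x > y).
(a) Degree: a generic line meets the curve in up to 2 points, so deg p = 2.
(b) Against the integer gridlines: it crosses the x-axis at the gridline x = 0; one y-axis crossing is at y = 0.
(c) Putting this together gives p.

3*x*y + 3*y^2 + 3*x - 2*y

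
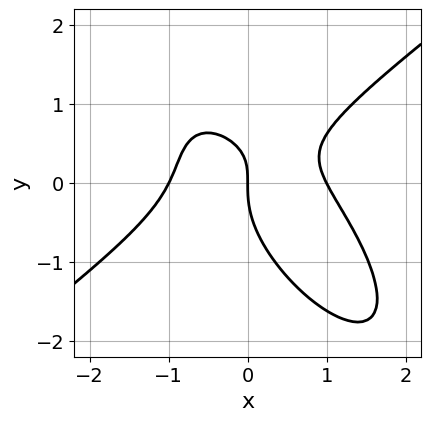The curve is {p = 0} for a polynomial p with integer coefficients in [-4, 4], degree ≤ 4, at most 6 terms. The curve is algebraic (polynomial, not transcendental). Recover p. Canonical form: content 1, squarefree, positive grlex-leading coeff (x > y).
x^3 - x*y^2 - y^3 + x*y - x

Degree: the shape is more complex than any degree-2 curve, so deg p = 3.
Checking where it meets the axes: it crosses the y-axis at the gridline y = 0; among the integer gridlines, it crosses the x-axis at x ∈ {-1, 0, 1}.
Matching integer coefficients to the picture gives p.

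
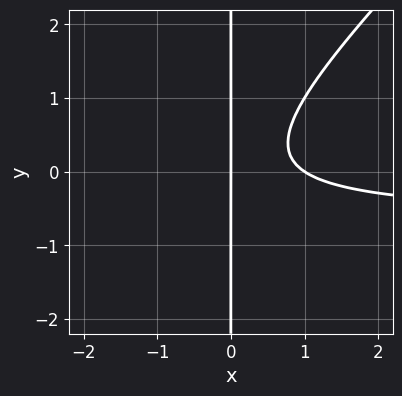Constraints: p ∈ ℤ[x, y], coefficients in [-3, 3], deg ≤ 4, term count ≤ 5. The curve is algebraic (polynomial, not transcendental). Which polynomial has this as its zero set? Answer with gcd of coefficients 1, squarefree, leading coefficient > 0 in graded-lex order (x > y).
3*x^2*y - 3*x*y^2 + 2*x^2 - 2*x

First, the degree is 3 — no degree-2 curve has this shape.
Then, against the integer gridlines: among the integer gridlines, it crosses the x-axis at x ∈ {0, 1}; the visible y-axis segment lies entirely on the curve.
Finally, assembling these constraints gives the stated polynomial.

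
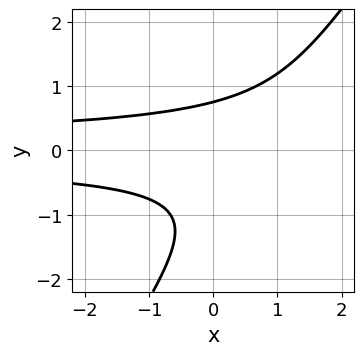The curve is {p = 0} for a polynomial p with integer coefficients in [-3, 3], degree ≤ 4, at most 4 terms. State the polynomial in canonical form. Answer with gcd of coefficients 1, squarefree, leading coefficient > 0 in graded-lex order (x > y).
3*x*y^2 - 2*y^3 - 2*y^2 + 2

(a) The degree is 3 — a generic line meets the curve in up to 3 points.
(b) From the visible intercepts: no x-intercept at any integer in the box.
(c) Putting this together gives p.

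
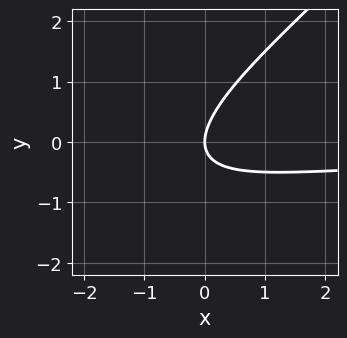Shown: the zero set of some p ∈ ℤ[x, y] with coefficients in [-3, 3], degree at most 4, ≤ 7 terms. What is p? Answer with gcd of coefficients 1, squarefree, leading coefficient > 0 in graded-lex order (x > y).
x^2*y - x*y^2 + 3*x*y - 3*y^2 + 3*x

Degree: the shape is more complex than any degree-2 curve, so deg p = 3.
Observable constraints: it meets the x-axis at x = 0 (among the integer gridlines); it meets the y-axis at y = 0 (among the integer gridlines).
The integer polynomial consistent with all of this is the stated p.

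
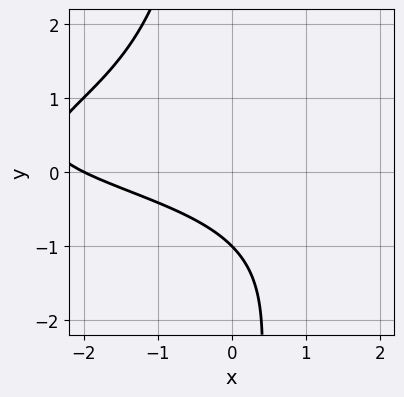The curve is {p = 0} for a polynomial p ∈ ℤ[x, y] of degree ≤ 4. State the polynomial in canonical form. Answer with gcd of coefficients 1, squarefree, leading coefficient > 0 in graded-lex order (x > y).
x*y^2 + x + 2*y + 2

(a) deg p = 3.
(b) Observable constraints: one x-axis crossing is at x = -2; it crosses the y-axis at the gridline y = -1.
(c) Matching integer coefficients to the picture gives p.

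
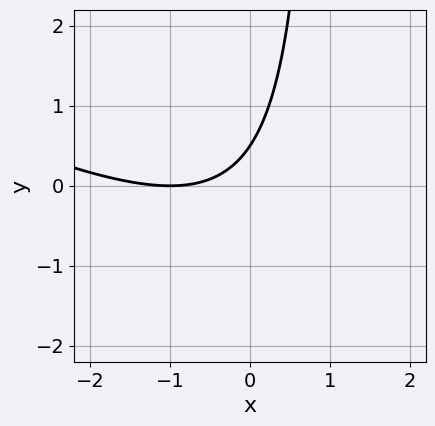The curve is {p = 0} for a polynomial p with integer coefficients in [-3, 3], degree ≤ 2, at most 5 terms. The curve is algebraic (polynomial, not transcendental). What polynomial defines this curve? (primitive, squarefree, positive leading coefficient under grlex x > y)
x^2 + 2*x*y + 2*x - 2*y + 1

The degree is 2 — a generic line meets the curve in up to 2 points.
From the axis intercepts and sections: it crosses the x-axis at the gridline x = -1.
Together with the visible shape, these determine p as stated.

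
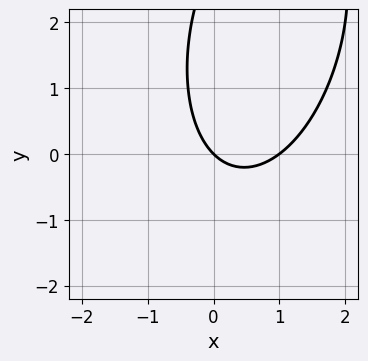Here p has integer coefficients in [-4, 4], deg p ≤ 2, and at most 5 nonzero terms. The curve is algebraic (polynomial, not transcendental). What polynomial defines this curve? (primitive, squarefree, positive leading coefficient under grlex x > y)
3*x^2 - x*y + y^2 - 3*x - 3*y

deg p = 2.
Reading off the gridlines: it meets the y-axis at y = 0 (among the integer gridlines); the x-axis gridline crossings are at x ∈ {0, 1}.
The integer polynomial consistent with all of this is the stated p.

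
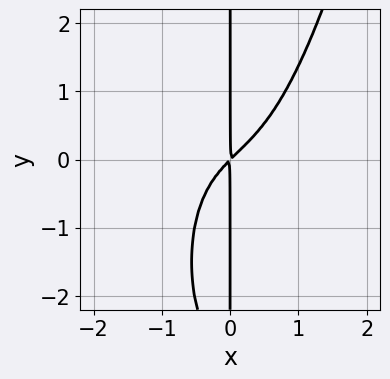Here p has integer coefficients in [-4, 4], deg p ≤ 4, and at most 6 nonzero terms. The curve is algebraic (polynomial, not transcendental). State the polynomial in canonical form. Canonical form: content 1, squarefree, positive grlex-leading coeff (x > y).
3*x^4 - x*y^2 + 3*x^2 - 3*x*y

The degree is 4 — no degree-3 curve has this shape.
Against the integer gridlines: every point of the y-axis in the box is on the curve.
Matching integer coefficients to the picture gives p.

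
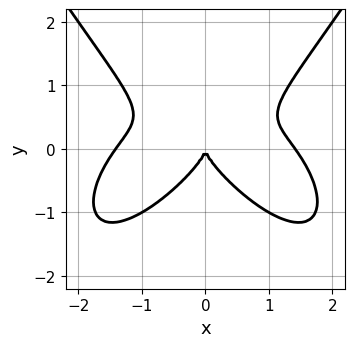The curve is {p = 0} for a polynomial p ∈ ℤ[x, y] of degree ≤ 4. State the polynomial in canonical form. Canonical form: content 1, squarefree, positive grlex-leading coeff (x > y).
1. The degree is 4 — a generic line meets the curve in up to 4 points.
2. Symmetries: it's symmetric under x → −x, forcing even powers of x.
3. Against the integer gridlines: it meets the x-axis at x = 0 (among the integer gridlines); it meets the y-axis at y = 0 (among the integer gridlines).
4. Matching integer coefficients to the picture gives p.

x^4 + 2*x^2*y - 3*y^3 - 2*x^2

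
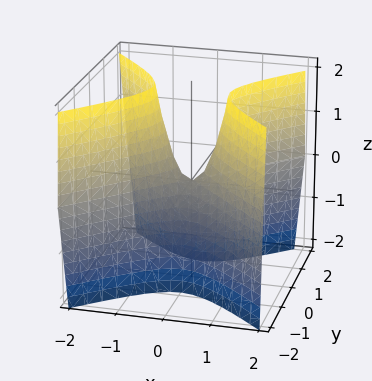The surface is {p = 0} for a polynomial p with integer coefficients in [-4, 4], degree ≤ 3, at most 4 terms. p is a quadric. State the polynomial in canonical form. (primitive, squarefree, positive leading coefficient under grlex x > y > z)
3*x^2 - 3*y^2 - z

(a) The degree is 2 — a saddle surface; a quadric.
(b) Symmetries: mirror symmetry y ↦ −y ⇒ only even powers of y; the x ↦ −x reflection is a symmetry, so x appears only in even powers.
(c) Checking where it meets the axes: one x-axis crossing is at x = 0; one y-axis crossing is at y = 0; it crosses the z-axis at the gridline z = 0.
(d) Putting this together gives p.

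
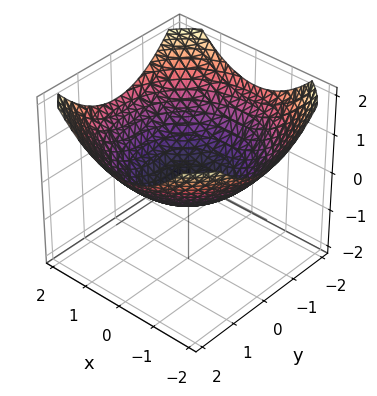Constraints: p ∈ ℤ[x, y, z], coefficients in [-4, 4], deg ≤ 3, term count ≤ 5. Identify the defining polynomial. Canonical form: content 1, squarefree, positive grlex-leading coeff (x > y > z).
x^2 + y^2 - 3*z - 1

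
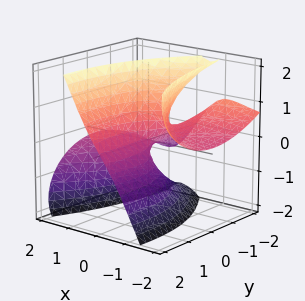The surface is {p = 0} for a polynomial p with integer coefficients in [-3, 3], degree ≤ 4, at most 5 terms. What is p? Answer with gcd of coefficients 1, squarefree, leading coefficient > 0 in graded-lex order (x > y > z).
1. deg p = 3. A generic line meets the surface in up to 3 points.
2. Checking where it meets the axes: it meets the z-axis at z = 0 (among the integer gridlines); every point of the y-axis in the box is on the surface.
3. Assembling these constraints gives the stated polynomial.

3*x^2*z + x*y^2 - z^3 - 2*y*z + x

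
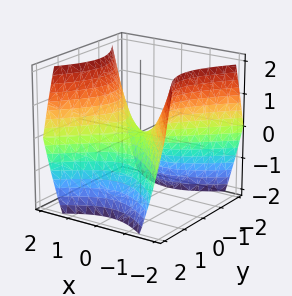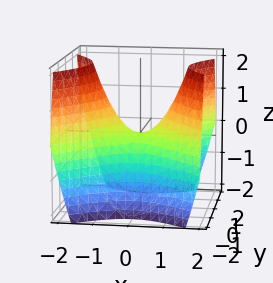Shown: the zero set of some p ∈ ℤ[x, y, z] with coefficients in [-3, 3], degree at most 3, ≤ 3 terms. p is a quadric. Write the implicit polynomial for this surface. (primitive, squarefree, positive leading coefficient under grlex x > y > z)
First, the degree is 2 — a hyperbolic paraboloid; a quadric.
Then, symmetries: the x ↦ −x reflection is a symmetry, so x appears only in even powers; it's symmetric under y → −y, forcing even powers of y.
Then, reading off the gridlines: it crosses the x-axis at the gridline x = 0; it crosses the y-axis at the gridline y = 0; it meets the z-axis at z = 0 (among the integer gridlines).
Finally, fitting integer coefficients to these (and the overall shape) gives p.

x^2 - y^2 - z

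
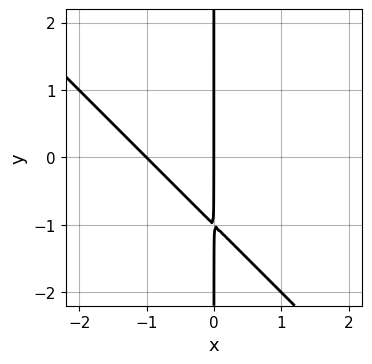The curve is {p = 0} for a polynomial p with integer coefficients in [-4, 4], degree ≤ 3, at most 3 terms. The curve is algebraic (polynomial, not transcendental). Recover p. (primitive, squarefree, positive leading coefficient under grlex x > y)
x^2 + x*y + x

(a) deg p = 2. A generic line meets the curve in up to 2 points.
(b) Against the integer gridlines: the x-axis gridline crossings are at x ∈ {-1, 0}; the visible y-axis segment lies entirely on the curve.
(c) These observations pin down the coefficients.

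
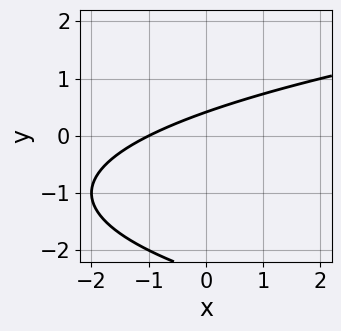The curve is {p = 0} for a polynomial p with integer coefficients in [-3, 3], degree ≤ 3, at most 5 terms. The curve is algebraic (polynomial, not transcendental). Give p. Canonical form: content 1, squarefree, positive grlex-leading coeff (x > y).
y^2 - x + 2*y - 1

1. Degree: a generic line meets the curve in up to 2 points, so deg p = 2.
2. Against the integer gridlines: it meets the x-axis at x = -1 (among the integer gridlines).
3. Putting this together gives p.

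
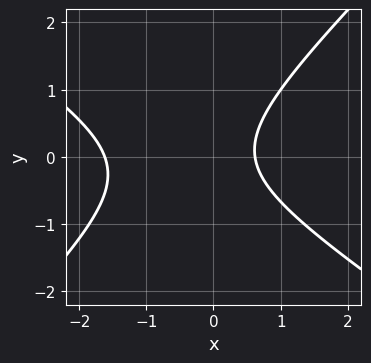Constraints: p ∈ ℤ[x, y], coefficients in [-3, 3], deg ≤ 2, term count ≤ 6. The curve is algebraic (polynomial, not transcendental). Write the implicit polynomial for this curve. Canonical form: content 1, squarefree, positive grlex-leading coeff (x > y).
2*x^2 + x*y - 3*y^2 + 2*x - 2

(a) The degree is 2 — a generic line meets the curve in up to 2 points.
(b) Checking where it meets the axes: it misses every integer gridline on the y-axis.
(c) Assembling these constraints gives the stated polynomial.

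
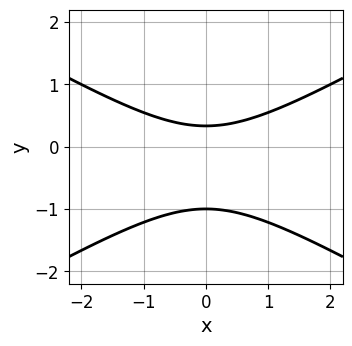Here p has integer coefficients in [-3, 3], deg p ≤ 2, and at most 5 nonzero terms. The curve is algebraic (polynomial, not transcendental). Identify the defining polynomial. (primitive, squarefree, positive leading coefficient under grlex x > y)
The degree is 2 — the shape is more complex than any degree-1 curve.
Symmetries: mirror symmetry x ↦ −x ⇒ only even powers of x.
From the visible intercepts: it misses every integer gridline on the x-axis; it crosses the y-axis at the gridline y = -1.
Fitting integer coefficients to these (and the overall shape) gives p.

x^2 - 3*y^2 - 2*y + 1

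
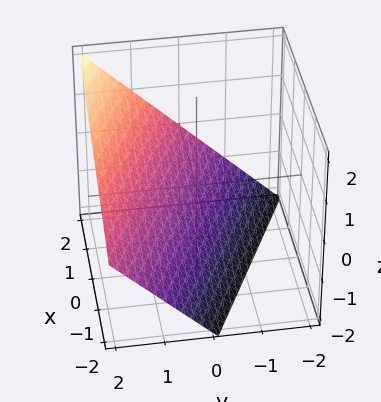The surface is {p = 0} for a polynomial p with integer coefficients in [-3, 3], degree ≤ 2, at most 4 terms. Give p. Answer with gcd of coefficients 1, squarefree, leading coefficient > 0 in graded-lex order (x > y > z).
x + 2*y - 2*z - 2

(a) The degree is 1 — every cross-section is a straight line — this is a plane.
(b) Observable constraints: it crosses the x-axis at the gridline x = 2; one y-axis crossing is at y = 1; it crosses the z-axis at the gridline z = -1.
(c) These observations pin down the coefficients.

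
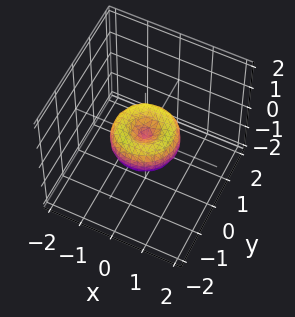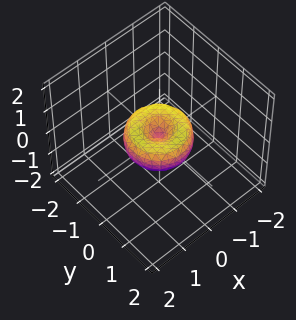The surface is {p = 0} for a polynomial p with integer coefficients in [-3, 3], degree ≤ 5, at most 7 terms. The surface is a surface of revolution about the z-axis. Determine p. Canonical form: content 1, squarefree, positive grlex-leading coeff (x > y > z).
deg p = 4.
Symmetries: rotational symmetry about the z-axis ⇒ p depends on x, y only through x² + y².
From the visible intercepts: among the integer gridlines, it crosses the y-axis at y ∈ {-1, 0, 1}; one z-axis crossing is at z = 0; a circular section at z = 0 has radius exactly 1; the x-axis gridline crossings are at x ∈ {-1, 0, 1}.
Putting this together gives p.

x^4 + 2*x^2*y^2 + y^4 - x^2 - y^2 + z^2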